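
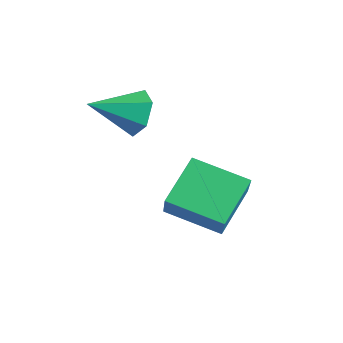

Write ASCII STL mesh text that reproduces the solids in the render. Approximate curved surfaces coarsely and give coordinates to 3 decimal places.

solid 
facet normal -0.628 0.258 -0.734
outer loop
vertex 2.092 1.479 -2.766
vertex 3.315 2.762 -3.362
vertex 2.838 0.275 -3.828
endloop
endfacet
facet normal -0.654 -0.686 0.319
outer loop
vertex 3.805 -0.122 -2.698
vertex 2.092 1.479 -2.766
vertex 2.838 0.275 -3.828
endloop
endfacet
facet normal -0.628 0.258 -0.734
outer loop
vertex 2.838 0.275 -3.828
vertex 3.315 2.762 -3.362
vertex 4.061 1.559 -4.424
endloop
endfacet
facet normal 0.422 -0.680 -0.600
outer loop
vertex 4.061 1.559 -4.424
vertex 3.805 -0.122 -2.698
vertex 2.838 0.275 -3.828
endloop
endfacet
facet normal -0.421 0.680 0.600
outer loop
vertex 2.092 1.479 -2.766
vertex 4.282 2.365 -2.232
vertex 3.315 2.762 -3.362
endloop
endfacet
facet normal -0.654 -0.686 0.318
outer loop
vertex 3.059 1.081 -1.636
vertex 2.092 1.479 -2.766
vertex 3.805 -0.122 -2.698
endloop
endfacet
facet normal -0.421 0.680 0.600
outer loop
vertex 3.059 1.081 -1.636
vertex 4.282 2.365 -2.232
vertex 2.092 1.479 -2.766
endloop
endfacet
facet normal 0.654 0.686 -0.318
outer loop
vertex 3.315 2.762 -3.362
vertex 4.282 2.365 -2.232
vertex 4.061 1.559 -4.424
endloop
endfacet
facet normal 0.421 -0.680 -0.600
outer loop
vertex 5.028 1.161 -3.294
vertex 3.805 -0.122 -2.698
vertex 4.061 1.559 -4.424
endloop
endfacet
facet normal 0.654 0.686 -0.318
outer loop
vertex 4.061 1.559 -4.424
vertex 4.282 2.365 -2.232
vertex 5.028 1.161 -3.294
endloop
endfacet
facet normal 0.628 -0.258 0.734
outer loop
vertex 5.028 1.161 -3.294
vertex 3.059 1.081 -1.636
vertex 3.805 -0.122 -2.698
endloop
endfacet
facet normal 0.628 -0.258 0.734
outer loop
vertex 4.282 2.365 -2.232
vertex 3.059 1.081 -1.636
vertex 5.028 1.161 -3.294
endloop
endfacet
facet normal 0.127 0.915 -0.383
outer loop
vertex 2.082 0.297 0.327
vertex 1.566 0.094 -0.33
vertex 1.236 0.439 0.385
endloop
endfacet
facet normal 0.062 -0.036 0.997
outer loop
vertex 2.082 0.297 0.327
vertex 1.236 0.439 0.385
vertex 1.354 -1.434 0.31
endloop
endfacet
facet normal 0.128 0.915 -0.383
outer loop
vertex 1.236 0.439 0.385
vertex 1.566 0.094 -0.33
vertex 0.72 0.236 -0.273
endloop
endfacet
facet normal -0.774 -0.074 0.629
outer loop
vertex 1.236 0.439 0.385
vertex 0.72 0.236 -0.273
vertex 1.354 -1.434 0.31
endloop
endfacet
facet normal 0.128 0.914 -0.384
outer loop
vertex 0.72 0.236 -0.273
vertex 1.566 0.094 -0.33
vertex 1.051 -0.11 -0.987
endloop
endfacet
facet normal -0.887 -0.411 -0.212
outer loop
vertex 0.72 0.236 -0.273
vertex 1.051 -0.11 -0.987
vertex 1.354 -1.434 0.31
endloop
endfacet
facet normal 0.127 0.915 -0.384
outer loop
vertex 1.051 -0.11 -0.987
vertex 1.566 0.094 -0.33
vertex 1.897 -0.252 -1.045
endloop
endfacet
facet normal -0.166 -0.709 -0.685
outer loop
vertex 1.051 -0.11 -0.987
vertex 1.897 -0.252 -1.045
vertex 1.354 -1.434 0.31
endloop
endfacet
facet normal 0.127 0.915 -0.384
outer loop
vertex 1.897 -0.252 -1.045
vertex 1.566 0.094 -0.33
vertex 2.413 -0.048 -0.388
endloop
endfacet
facet normal 0.670 -0.671 -0.317
outer loop
vertex 1.897 -0.252 -1.045
vertex 2.413 -0.048 -0.388
vertex 1.354 -1.434 0.31
endloop
endfacet
facet normal 0.127 0.915 -0.383
outer loop
vertex 2.413 -0.048 -0.388
vertex 1.566 0.094 -0.33
vertex 2.082 0.297 0.327
endloop
endfacet
facet normal 0.783 -0.335 0.524
outer loop
vertex 2.413 -0.048 -0.388
vertex 2.082 0.297 0.327
vertex 1.354 -1.434 0.31
endloop
endfacet

endsolid


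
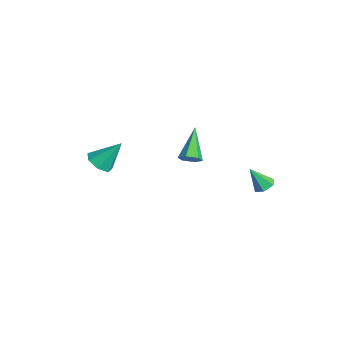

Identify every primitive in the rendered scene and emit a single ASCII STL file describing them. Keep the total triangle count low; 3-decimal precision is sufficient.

solid 
facet normal -0.156 -0.612 -0.775
outer loop
vertex 0.335 -3.822 2.395
vertex -0.373 -4.096 2.754
vertex -0.269 -3.452 2.225
endloop
endfacet
facet normal 0.556 0.795 -0.244
outer loop
vertex 0.335 -3.822 2.395
vertex -0.269 -3.452 2.225
vertex -0.087 -2.984 4.166
endloop
endfacet
facet normal -0.157 -0.612 -0.775
outer loop
vertex -0.269 -3.452 2.225
vertex -0.373 -4.096 2.754
vertex -0.952 -3.567 2.454
endloop
endfacet
facet normal -0.230 0.951 -0.208
outer loop
vertex -0.269 -3.452 2.225
vertex -0.952 -3.567 2.454
vertex -0.087 -2.984 4.166
endloop
endfacet
facet normal -0.157 -0.611 -0.776
outer loop
vertex -0.952 -3.567 2.454
vertex -0.373 -4.096 2.754
vertex -1.198 -4.081 2.909
endloop
endfacet
facet normal -0.797 0.567 0.210
outer loop
vertex -0.952 -3.567 2.454
vertex -1.198 -4.081 2.909
vertex -0.087 -2.984 4.166
endloop
endfacet
facet normal -0.157 -0.611 -0.776
outer loop
vertex -1.198 -4.081 2.909
vertex -0.373 -4.096 2.754
vertex -0.823 -4.606 3.247
endloop
endfacet
facet normal -0.718 -0.067 0.693
outer loop
vertex -1.198 -4.081 2.909
vertex -0.823 -4.606 3.247
vertex -0.087 -2.984 4.166
endloop
endfacet
facet normal -0.157 -0.611 -0.776
outer loop
vertex -0.823 -4.606 3.247
vertex -0.373 -4.096 2.754
vertex -0.108 -4.748 3.214
endloop
endfacet
facet normal -0.054 -0.474 0.879
outer loop
vertex -0.823 -4.606 3.247
vertex -0.108 -4.748 3.214
vertex -0.087 -2.984 4.166
endloop
endfacet
facet normal -0.156 -0.611 -0.776
outer loop
vertex -0.108 -4.748 3.214
vertex -0.373 -4.096 2.754
vertex 0.407 -4.398 2.835
endloop
endfacet
facet normal 0.697 -0.347 0.627
outer loop
vertex -0.108 -4.748 3.214
vertex 0.407 -4.398 2.835
vertex -0.087 -2.984 4.166
endloop
endfacet
facet normal -0.156 -0.612 -0.775
outer loop
vertex 0.407 -4.398 2.835
vertex -0.373 -4.096 2.754
vertex 0.335 -3.822 2.395
endloop
endfacet
facet normal 0.968 0.218 0.127
outer loop
vertex 0.407 -4.398 2.835
vertex 0.335 -3.822 2.395
vertex -0.087 -2.984 4.166
endloop
endfacet
facet normal 0.209 0.495 -0.843
outer loop
vertex 4.575 3.606 2.704
vertex 4.109 3.314 2.417
vertex 4.006 3.852 2.707
endloop
endfacet
facet normal 0.242 0.550 0.799
outer loop
vertex 4.575 3.606 2.704
vertex 4.006 3.852 2.707
vertex 3.811 2.606 3.623
endloop
endfacet
facet normal 0.209 0.495 -0.844
outer loop
vertex 4.006 3.852 2.707
vertex 4.109 3.314 2.417
vertex 3.54 3.559 2.42
endloop
endfacet
facet normal -0.660 0.509 0.552
outer loop
vertex 4.006 3.852 2.707
vertex 3.54 3.559 2.42
vertex 3.811 2.606 3.623
endloop
endfacet
facet normal 0.209 0.495 -0.843
outer loop
vertex 3.54 3.559 2.42
vertex 4.109 3.314 2.417
vertex 3.644 3.021 2.13
endloop
endfacet
facet normal -0.975 -0.215 0.049
outer loop
vertex 3.54 3.559 2.42
vertex 3.644 3.021 2.13
vertex 3.811 2.606 3.623
endloop
endfacet
facet normal 0.209 0.495 -0.843
outer loop
vertex 3.644 3.021 2.13
vertex 4.109 3.314 2.417
vertex 4.213 2.776 2.127
endloop
endfacet
facet normal -0.388 -0.898 -0.206
outer loop
vertex 3.644 3.021 2.13
vertex 4.213 2.776 2.127
vertex 3.811 2.606 3.623
endloop
endfacet
facet normal 0.209 0.495 -0.843
outer loop
vertex 4.213 2.776 2.127
vertex 4.109 3.314 2.417
vertex 4.679 3.068 2.414
endloop
endfacet
facet normal 0.513 -0.858 0.040
outer loop
vertex 4.213 2.776 2.127
vertex 4.679 3.068 2.414
vertex 3.811 2.606 3.623
endloop
endfacet
facet normal 0.209 0.495 -0.843
outer loop
vertex 4.679 3.068 2.414
vertex 4.109 3.314 2.417
vertex 4.575 3.606 2.704
endloop
endfacet
facet normal 0.828 -0.133 0.544
outer loop
vertex 4.679 3.068 2.414
vertex 4.575 3.606 2.704
vertex 3.811 2.606 3.623
endloop
endfacet
facet normal 0.668 -0.332 -0.666
outer loop
vertex -0.602 0.623 2.126
vertex -0.913 0.967 1.643
vertex -0.42 1.254 1.994
endloop
endfacet
facet normal 0.499 0.037 0.866
outer loop
vertex -0.602 0.623 2.126
vertex -0.42 1.254 1.994
vertex -2.367 1.693 3.097
endloop
endfacet
facet normal 0.668 -0.332 -0.666
outer loop
vertex -0.42 1.254 1.994
vertex -0.913 0.967 1.643
vertex -0.731 1.598 1.511
endloop
endfacet
facet normal 0.392 0.850 0.353
outer loop
vertex -0.42 1.254 1.994
vertex -0.731 1.598 1.511
vertex -2.367 1.693 3.097
endloop
endfacet
facet normal 0.666 -0.332 -0.668
outer loop
vertex -0.731 1.598 1.511
vertex -0.913 0.967 1.643
vertex -1.225 1.312 1.16
endloop
endfacet
facet normal -0.278 0.898 -0.341
outer loop
vertex -0.731 1.598 1.511
vertex -1.225 1.312 1.16
vertex -2.367 1.693 3.097
endloop
endfacet
facet normal 0.666 -0.332 -0.668
outer loop
vertex -1.225 1.312 1.16
vertex -0.913 0.967 1.643
vertex -1.407 0.681 1.292
endloop
endfacet
facet normal -0.842 0.134 -0.523
outer loop
vertex -1.225 1.312 1.16
vertex -1.407 0.681 1.292
vertex -2.367 1.693 3.097
endloop
endfacet
facet normal 0.667 -0.333 -0.667
outer loop
vertex -1.407 0.681 1.292
vertex -0.913 0.967 1.643
vertex -1.096 0.336 1.775
endloop
endfacet
facet normal -0.735 -0.678 -0.011
outer loop
vertex -1.407 0.681 1.292
vertex -1.096 0.336 1.775
vertex -2.367 1.693 3.097
endloop
endfacet
facet normal 0.667 -0.333 -0.667
outer loop
vertex -1.096 0.336 1.775
vertex -0.913 0.967 1.643
vertex -0.602 0.623 2.126
endloop
endfacet
facet normal -0.064 -0.727 0.684
outer loop
vertex -1.096 0.336 1.775
vertex -0.602 0.623 2.126
vertex -2.367 1.693 3.097
endloop
endfacet

endsolid


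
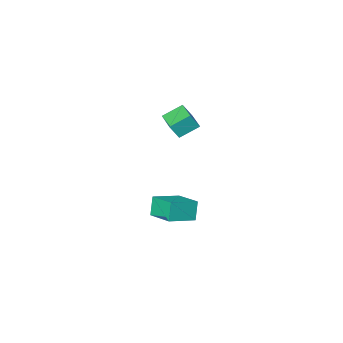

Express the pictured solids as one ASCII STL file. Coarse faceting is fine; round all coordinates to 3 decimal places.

solid 
facet normal -0.958 -0.008 -0.287
outer loop
vertex 2.341 -1.153 -2.952
vertex 2.188 0.496 -2.489
vertex 2.672 -0.81 -4.065
endloop
endfacet
facet normal 0.089 -0.959 -0.269
outer loop
vertex 4.252 -0.796 -3.591
vertex 2.341 -1.153 -2.952
vertex 2.672 -0.81 -4.065
endloop
endfacet
facet normal -0.958 -0.009 -0.287
outer loop
vertex 2.672 -0.81 -4.065
vertex 2.188 0.496 -2.489
vertex 2.518 0.839 -3.601
endloop
endfacet
facet normal 0.273 0.284 -0.919
outer loop
vertex 2.518 0.839 -3.601
vertex 4.252 -0.796 -3.591
vertex 2.672 -0.81 -4.065
endloop
endfacet
facet normal -0.273 -0.283 0.919
outer loop
vertex 2.341 -1.153 -2.952
vertex 3.768 0.51 -2.015
vertex 2.188 0.496 -2.489
endloop
endfacet
facet normal 0.089 -0.959 -0.269
outer loop
vertex 3.922 -1.139 -2.479
vertex 2.341 -1.153 -2.952
vertex 4.252 -0.796 -3.591
endloop
endfacet
facet normal -0.273 -0.284 0.919
outer loop
vertex 3.922 -1.139 -2.479
vertex 3.768 0.51 -2.015
vertex 2.341 -1.153 -2.952
endloop
endfacet
facet normal -0.089 0.959 0.269
outer loop
vertex 2.188 0.496 -2.489
vertex 3.768 0.51 -2.015
vertex 2.518 0.839 -3.601
endloop
endfacet
facet normal 0.273 0.283 -0.919
outer loop
vertex 4.099 0.853 -3.128
vertex 4.252 -0.796 -3.591
vertex 2.518 0.839 -3.601
endloop
endfacet
facet normal -0.089 0.959 0.269
outer loop
vertex 2.518 0.839 -3.601
vertex 3.768 0.51 -2.015
vertex 4.099 0.853 -3.128
endloop
endfacet
facet normal 0.958 0.008 0.287
outer loop
vertex 4.099 0.853 -3.128
vertex 3.922 -1.139 -2.479
vertex 4.252 -0.796 -3.591
endloop
endfacet
facet normal 0.958 0.009 0.287
outer loop
vertex 3.768 0.51 -2.015
vertex 3.922 -1.139 -2.479
vertex 4.099 0.853 -3.128
endloop
endfacet
facet normal -0.837 0.207 0.506
outer loop
vertex 2.599 -0.359 4.429
vertex 2.955 1.015 4.457
vertex 2.118 -0.217 3.576
endloop
endfacet
facet normal -0.251 -0.968 -0.020
outer loop
vertex 3.165 -0.475 2.943
vertex 2.599 -0.359 4.429
vertex 2.118 -0.217 3.576
endloop
endfacet
facet normal -0.837 0.207 0.506
outer loop
vertex 2.118 -0.217 3.576
vertex 2.955 1.015 4.457
vertex 2.474 1.157 3.604
endloop
endfacet
facet normal -0.486 0.143 -0.862
outer loop
vertex 2.474 1.157 3.604
vertex 3.165 -0.475 2.943
vertex 2.118 -0.217 3.576
endloop
endfacet
facet normal 0.486 -0.143 0.862
outer loop
vertex 2.599 -0.359 4.429
vertex 4.002 0.757 3.824
vertex 2.955 1.015 4.457
endloop
endfacet
facet normal -0.251 -0.968 -0.020
outer loop
vertex 3.646 -0.617 3.796
vertex 2.599 -0.359 4.429
vertex 3.165 -0.475 2.943
endloop
endfacet
facet normal 0.486 -0.143 0.862
outer loop
vertex 3.646 -0.617 3.796
vertex 4.002 0.757 3.824
vertex 2.599 -0.359 4.429
endloop
endfacet
facet normal 0.251 0.968 0.020
outer loop
vertex 2.955 1.015 4.457
vertex 4.002 0.757 3.824
vertex 2.474 1.157 3.604
endloop
endfacet
facet normal -0.486 0.143 -0.862
outer loop
vertex 3.521 0.899 2.971
vertex 3.165 -0.475 2.943
vertex 2.474 1.157 3.604
endloop
endfacet
facet normal 0.251 0.968 0.020
outer loop
vertex 2.474 1.157 3.604
vertex 4.002 0.757 3.824
vertex 3.521 0.899 2.971
endloop
endfacet
facet normal 0.837 -0.207 -0.506
outer loop
vertex 3.521 0.899 2.971
vertex 3.646 -0.617 3.796
vertex 3.165 -0.475 2.943
endloop
endfacet
facet normal 0.837 -0.207 -0.506
outer loop
vertex 4.002 0.757 3.824
vertex 3.646 -0.617 3.796
vertex 3.521 0.899 2.971
endloop
endfacet

endsolid


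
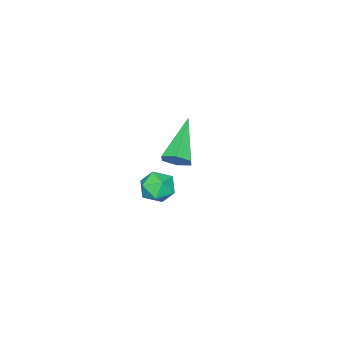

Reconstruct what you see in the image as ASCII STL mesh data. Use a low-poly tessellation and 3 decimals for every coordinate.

solid 
facet normal 0.750 0.319 -0.579
outer loop
vertex -0.871 -1.278 -1.774
vertex -1.145 -1.471 -2.235
vertex -1.232 -0.937 -2.054
endloop
endfacet
facet normal -0.006 0.631 0.776
outer loop
vertex -0.871 -1.278 -1.774
vertex -1.232 -0.937 -2.054
vertex -2.555 -2.069 -1.145
endloop
endfacet
facet normal 0.750 0.319 -0.579
outer loop
vertex -1.232 -0.937 -2.054
vertex -1.145 -1.471 -2.235
vertex -1.506 -1.13 -2.515
endloop
endfacet
facet normal -0.629 0.775 0.049
outer loop
vertex -1.232 -0.937 -2.054
vertex -1.506 -1.13 -2.515
vertex -2.555 -2.069 -1.145
endloop
endfacet
facet normal 0.750 0.319 -0.579
outer loop
vertex -1.506 -1.13 -2.515
vertex -1.145 -1.471 -2.235
vertex -1.419 -1.664 -2.696
endloop
endfacet
facet normal -0.813 0.064 -0.579
outer loop
vertex -1.506 -1.13 -2.515
vertex -1.419 -1.664 -2.696
vertex -2.555 -2.069 -1.145
endloop
endfacet
facet normal 0.750 0.319 -0.579
outer loop
vertex -1.419 -1.664 -2.696
vertex -1.145 -1.471 -2.235
vertex -1.058 -2.004 -2.416
endloop
endfacet
facet normal -0.374 -0.793 -0.481
outer loop
vertex -1.419 -1.664 -2.696
vertex -1.058 -2.004 -2.416
vertex -2.555 -2.069 -1.145
endloop
endfacet
facet normal 0.750 0.319 -0.579
outer loop
vertex -1.058 -2.004 -2.416
vertex -1.145 -1.471 -2.235
vertex -0.784 -1.811 -1.955
endloop
endfacet
facet normal 0.248 -0.937 0.245
outer loop
vertex -1.058 -2.004 -2.416
vertex -0.784 -1.811 -1.955
vertex -2.555 -2.069 -1.145
endloop
endfacet
facet normal 0.750 0.319 -0.579
outer loop
vertex -0.784 -1.811 -1.955
vertex -1.145 -1.471 -2.235
vertex -0.871 -1.278 -1.774
endloop
endfacet
facet normal 0.432 -0.226 0.873
outer loop
vertex -0.784 -1.811 -1.955
vertex -0.871 -1.278 -1.774
vertex -2.555 -2.069 -1.145
endloop
endfacet
facet normal -0.220 0.822 0.525
outer loop
vertex 2.208 1.082 -0.633
vertex 1.859 0.729 -0.227
vertex 2.483 0.824 -0.114
endloop
endfacet
facet normal 0.420 0.882 0.216
outer loop
vertex 2.208 1.082 -0.633
vertex 2.483 0.824 -0.114
vertex 2.79 0.816 -0.678
endloop
endfacet
facet normal 0.331 0.808 -0.488
outer loop
vertex 2.208 1.082 -0.633
vertex 2.79 0.816 -0.678
vertex 2.355 0.716 -1.139
endloop
endfacet
facet normal -0.363 0.702 -0.613
outer loop
vertex 2.208 1.082 -0.633
vertex 2.355 0.716 -1.139
vertex 1.78 0.662 -0.86
endloop
endfacet
facet normal -0.704 0.710 0.013
outer loop
vertex 2.208 1.082 -0.633
vertex 1.78 0.662 -0.86
vertex 1.859 0.729 -0.227
endloop
endfacet
facet normal 0.828 0.341 0.446
outer loop
vertex 2.79 0.816 -0.678
vertex 2.483 0.824 -0.114
vertex 2.8 0.298 -0.3
endloop
endfacet
facet normal -0.209 0.245 0.947
outer loop
vertex 2.483 0.824 -0.114
vertex 1.859 0.729 -0.227
vertex 2.225 0.244 -0.021
endloop
endfacet
facet normal -0.991 0.066 0.117
outer loop
vertex 1.859 0.729 -0.227
vertex 1.78 0.662 -0.86
vertex 1.79 0.144 -0.482
endloop
endfacet
facet normal -0.440 0.052 -0.897
outer loop
vertex 1.78 0.662 -0.86
vertex 2.355 0.716 -1.139
vertex 2.097 0.136 -1.046
endloop
endfacet
facet normal 0.685 0.222 -0.694
outer loop
vertex 2.355 0.716 -1.139
vertex 2.79 0.816 -0.678
vertex 2.721 0.231 -0.933
endloop
endfacet
facet normal 0.363 -0.702 0.613
outer loop
vertex 2.372 -0.122 -0.527
vertex 2.8 0.298 -0.3
vertex 2.225 0.244 -0.021
endloop
endfacet
facet normal -0.331 -0.808 0.488
outer loop
vertex 2.372 -0.122 -0.527
vertex 2.225 0.244 -0.021
vertex 1.79 0.144 -0.482
endloop
endfacet
facet normal -0.420 -0.882 -0.216
outer loop
vertex 2.372 -0.122 -0.527
vertex 1.79 0.144 -0.482
vertex 2.097 0.136 -1.046
endloop
endfacet
facet normal 0.220 -0.822 -0.525
outer loop
vertex 2.372 -0.122 -0.527
vertex 2.097 0.136 -1.046
vertex 2.721 0.231 -0.933
endloop
endfacet
facet normal 0.704 -0.710 -0.013
outer loop
vertex 2.372 -0.122 -0.527
vertex 2.721 0.231 -0.933
vertex 2.8 0.298 -0.3
endloop
endfacet
facet normal 0.440 -0.052 0.897
outer loop
vertex 2.225 0.244 -0.021
vertex 2.8 0.298 -0.3
vertex 2.483 0.824 -0.114
endloop
endfacet
facet normal -0.685 -0.222 0.694
outer loop
vertex 1.79 0.144 -0.482
vertex 2.225 0.244 -0.021
vertex 1.859 0.729 -0.227
endloop
endfacet
facet normal -0.828 -0.341 -0.446
outer loop
vertex 2.097 0.136 -1.046
vertex 1.79 0.144 -0.482
vertex 1.78 0.662 -0.86
endloop
endfacet
facet normal 0.209 -0.245 -0.947
outer loop
vertex 2.721 0.231 -0.933
vertex 2.097 0.136 -1.046
vertex 2.355 0.716 -1.139
endloop
endfacet
facet normal 0.991 -0.066 -0.117
outer loop
vertex 2.8 0.298 -0.3
vertex 2.721 0.231 -0.933
vertex 2.79 0.816 -0.678
endloop
endfacet

endsolid


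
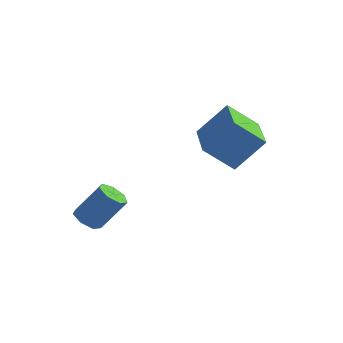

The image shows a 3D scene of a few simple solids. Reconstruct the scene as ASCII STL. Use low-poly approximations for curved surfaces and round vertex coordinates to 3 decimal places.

solid 
facet normal -0.563 -0.355 -0.747
outer loop
vertex 1.271 0.239 1.968
vertex 0.32 2.157 1.774
vertex 2.416 0.697 0.887
endloop
endfacet
facet normal 0.442 -0.892 0.091
outer loop
vertex 3.44 1.343 2.246
vertex 1.271 0.239 1.968
vertex 2.416 0.697 0.887
endloop
endfacet
facet normal -0.563 -0.354 -0.747
outer loop
vertex 2.416 0.697 0.887
vertex 0.32 2.157 1.774
vertex 1.465 2.616 0.693
endloop
endfacet
facet normal 0.698 0.279 -0.659
outer loop
vertex 1.465 2.616 0.693
vertex 3.44 1.343 2.246
vertex 2.416 0.697 0.887
endloop
endfacet
facet normal -0.698 -0.280 0.659
outer loop
vertex 1.271 0.239 1.968
vertex 1.344 2.803 3.133
vertex 0.32 2.157 1.774
endloop
endfacet
facet normal 0.443 -0.892 0.090
outer loop
vertex 2.295 0.884 3.327
vertex 1.271 0.239 1.968
vertex 3.44 1.343 2.246
endloop
endfacet
facet normal -0.698 -0.279 0.659
outer loop
vertex 2.295 0.884 3.327
vertex 1.344 2.803 3.133
vertex 1.271 0.239 1.968
endloop
endfacet
facet normal -0.443 0.892 -0.090
outer loop
vertex 0.32 2.157 1.774
vertex 1.344 2.803 3.133
vertex 1.465 2.616 0.693
endloop
endfacet
facet normal 0.698 0.280 -0.659
outer loop
vertex 2.489 3.261 2.052
vertex 3.44 1.343 2.246
vertex 1.465 2.616 0.693
endloop
endfacet
facet normal -0.442 0.892 -0.090
outer loop
vertex 1.465 2.616 0.693
vertex 1.344 2.803 3.133
vertex 2.489 3.261 2.052
endloop
endfacet
facet normal 0.563 0.355 0.747
outer loop
vertex 2.489 3.261 2.052
vertex 2.295 0.884 3.327
vertex 3.44 1.343 2.246
endloop
endfacet
facet normal 0.563 0.354 0.747
outer loop
vertex 1.344 2.803 3.133
vertex 2.295 0.884 3.327
vertex 2.489 3.261 2.052
endloop
endfacet
facet normal -0.535 -0.285 -0.795
outer loop
vertex -1.802 -2.456 -1.482
vertex -2.349 -2.5 -1.098
vertex -2.121 -1.971 -1.441
endloop
endfacet
facet normal 0.643 0.474 -0.602
outer loop
vertex -1.802 -2.456 -1.482
vertex -2.121 -1.971 -1.441
vertex -0.903 -1.977 -0.146
endloop
endfacet
facet normal 0.643 0.474 -0.602
outer loop
vertex -0.903 -1.977 -0.146
vertex -2.121 -1.971 -1.441
vertex -1.222 -1.492 -0.105
endloop
endfacet
facet normal 0.535 0.285 0.795
outer loop
vertex -0.903 -1.977 -0.146
vertex -1.222 -1.492 -0.105
vertex -1.451 -2.02 0.238
endloop
endfacet
facet normal -0.534 -0.285 -0.796
outer loop
vertex -2.121 -1.971 -1.441
vertex -2.349 -2.5 -1.098
vertex -2.612 -1.885 -1.142
endloop
endfacet
facet normal -0.029 0.947 -0.320
outer loop
vertex -2.121 -1.971 -1.441
vertex -2.612 -1.885 -1.142
vertex -1.222 -1.492 -0.105
endloop
endfacet
facet normal -0.029 0.947 -0.320
outer loop
vertex -1.222 -1.492 -0.105
vertex -2.612 -1.885 -1.142
vertex -1.713 -1.406 0.194
endloop
endfacet
facet normal 0.534 0.285 0.796
outer loop
vertex -1.222 -1.492 -0.105
vertex -1.713 -1.406 0.194
vertex -1.451 -2.02 0.238
endloop
endfacet
facet normal -0.535 -0.286 -0.795
outer loop
vertex -2.612 -1.885 -1.142
vertex -2.349 -2.5 -1.098
vertex -2.905 -2.261 -0.81
endloop
endfacet
facet normal -0.678 0.707 0.203
outer loop
vertex -2.612 -1.885 -1.142
vertex -2.905 -2.261 -0.81
vertex -1.713 -1.406 0.194
endloop
endfacet
facet normal -0.677 0.708 0.202
outer loop
vertex -1.713 -1.406 0.194
vertex -2.905 -2.261 -0.81
vertex -2.007 -1.782 0.526
endloop
endfacet
facet normal 0.534 0.285 0.796
outer loop
vertex -1.713 -1.406 0.194
vertex -2.007 -1.782 0.526
vertex -1.451 -2.02 0.238
endloop
endfacet
facet normal -0.535 -0.285 -0.796
outer loop
vertex -2.905 -2.261 -0.81
vertex -2.349 -2.5 -1.098
vertex -2.78 -2.817 -0.695
endloop
endfacet
facet normal -0.817 -0.065 0.573
outer loop
vertex -2.905 -2.261 -0.81
vertex -2.78 -2.817 -0.695
vertex -2.007 -1.782 0.526
endloop
endfacet
facet normal -0.817 -0.066 0.573
outer loop
vertex -2.007 -1.782 0.526
vertex -2.78 -2.817 -0.695
vertex -1.881 -2.338 0.641
endloop
endfacet
facet normal 0.534 0.286 0.796
outer loop
vertex -2.007 -1.782 0.526
vertex -1.881 -2.338 0.641
vertex -1.451 -2.02 0.238
endloop
endfacet
facet normal -0.534 -0.286 -0.796
outer loop
vertex -2.78 -2.817 -0.695
vertex -2.349 -2.5 -1.098
vertex -2.33 -3.134 -0.883
endloop
endfacet
facet normal -0.341 -0.788 0.512
outer loop
vertex -2.78 -2.817 -0.695
vertex -2.33 -3.134 -0.883
vertex -1.881 -2.338 0.641
endloop
endfacet
facet normal -0.342 -0.788 0.512
outer loop
vertex -1.881 -2.338 0.641
vertex -2.33 -3.134 -0.883
vertex -1.432 -2.655 0.453
endloop
endfacet
facet normal 0.535 0.285 0.796
outer loop
vertex -1.881 -2.338 0.641
vertex -1.432 -2.655 0.453
vertex -1.451 -2.02 0.238
endloop
endfacet
facet normal -0.536 -0.286 -0.795
outer loop
vertex -2.33 -3.134 -0.883
vertex -2.349 -2.5 -1.098
vertex -1.895 -2.973 -1.234
endloop
endfacet
facet normal 0.392 -0.918 0.065
outer loop
vertex -2.33 -3.134 -0.883
vertex -1.895 -2.973 -1.234
vertex -1.432 -2.655 0.453
endloop
endfacet
facet normal 0.392 -0.918 0.065
outer loop
vertex -1.432 -2.655 0.453
vertex -1.895 -2.973 -1.234
vertex -0.997 -2.494 0.103
endloop
endfacet
facet normal 0.534 0.285 0.796
outer loop
vertex -1.432 -2.655 0.453
vertex -0.997 -2.494 0.103
vertex -1.451 -2.02 0.238
endloop
endfacet
facet normal -0.535 -0.285 -0.795
outer loop
vertex -1.895 -2.973 -1.234
vertex -2.349 -2.5 -1.098
vertex -1.802 -2.456 -1.482
endloop
endfacet
facet normal 0.830 -0.356 -0.430
outer loop
vertex -1.895 -2.973 -1.234
vertex -1.802 -2.456 -1.482
vertex -0.997 -2.494 0.103
endloop
endfacet
facet normal 0.829 -0.358 -0.430
outer loop
vertex -0.997 -2.494 0.103
vertex -1.802 -2.456 -1.482
vertex -0.903 -1.977 -0.146
endloop
endfacet
facet normal 0.535 0.286 0.795
outer loop
vertex -0.997 -2.494 0.103
vertex -0.903 -1.977 -0.146
vertex -1.451 -2.02 0.238
endloop
endfacet

endsolid


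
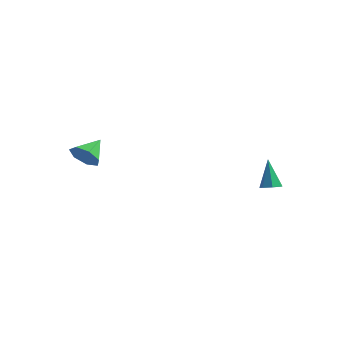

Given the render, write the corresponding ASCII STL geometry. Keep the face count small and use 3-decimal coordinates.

solid 
facet normal 0.295 -0.196 -0.935
outer loop
vertex 3.065 1.939 0.576
vertex 2.552 1.85 0.433
vertex 2.828 2.313 0.423
endloop
endfacet
facet normal 0.693 0.602 0.397
outer loop
vertex 3.065 1.939 0.576
vertex 2.828 2.313 0.423
vertex 2.068 2.17 1.967
endloop
endfacet
facet normal 0.294 -0.195 -0.936
outer loop
vertex 2.828 2.313 0.423
vertex 2.552 1.85 0.433
vertex 2.383 2.338 0.278
endloop
endfacet
facet normal 0.022 0.994 0.103
outer loop
vertex 2.828 2.313 0.423
vertex 2.383 2.338 0.278
vertex 2.068 2.17 1.967
endloop
endfacet
facet normal 0.295 -0.195 -0.935
outer loop
vertex 2.383 2.338 0.278
vertex 2.552 1.85 0.433
vertex 2.065 1.995 0.249
endloop
endfacet
facet normal -0.729 0.681 -0.068
outer loop
vertex 2.383 2.338 0.278
vertex 2.065 1.995 0.249
vertex 2.068 2.17 1.967
endloop
endfacet
facet normal 0.295 -0.195 -0.935
outer loop
vertex 2.065 1.995 0.249
vertex 2.552 1.85 0.433
vertex 2.114 1.542 0.359
endloop
endfacet
facet normal -0.994 -0.105 0.012
outer loop
vertex 2.065 1.995 0.249
vertex 2.114 1.542 0.359
vertex 2.068 2.17 1.967
endloop
endfacet
facet normal 0.296 -0.196 -0.935
outer loop
vertex 2.114 1.542 0.359
vertex 2.552 1.85 0.433
vertex 2.492 1.321 0.525
endloop
endfacet
facet normal -0.574 -0.768 0.284
outer loop
vertex 2.114 1.542 0.359
vertex 2.492 1.321 0.525
vertex 2.068 2.17 1.967
endloop
endfacet
facet normal 0.294 -0.196 -0.936
outer loop
vertex 2.492 1.321 0.525
vertex 2.552 1.85 0.433
vertex 2.915 1.497 0.621
endloop
endfacet
facet normal 0.215 -0.813 0.542
outer loop
vertex 2.492 1.321 0.525
vertex 2.915 1.497 0.621
vertex 2.068 2.17 1.967
endloop
endfacet
facet normal 0.295 -0.195 -0.935
outer loop
vertex 2.915 1.497 0.621
vertex 2.552 1.85 0.433
vertex 3.065 1.939 0.576
endloop
endfacet
facet normal 0.779 -0.204 0.592
outer loop
vertex 2.915 1.497 0.621
vertex 3.065 1.939 0.576
vertex 2.068 2.17 1.967
endloop
endfacet
facet normal 0.084 -0.841 -0.534
outer loop
vertex -3.357 -3.398 1.714
vertex -3.794 -3.807 2.289
vertex -4.07 -3.407 1.616
endloop
endfacet
facet normal 0.053 0.881 -0.470
outer loop
vertex -3.357 -3.398 1.714
vertex -4.07 -3.407 1.616
vertex -3.906 -2.673 3.011
endloop
endfacet
facet normal 0.084 -0.841 -0.534
outer loop
vertex -4.07 -3.407 1.616
vertex -3.794 -3.807 2.289
vertex -4.576 -3.717 2.025
endloop
endfacet
facet normal -0.659 0.695 -0.288
outer loop
vertex -4.07 -3.407 1.616
vertex -4.576 -3.717 2.025
vertex -3.906 -2.673 3.011
endloop
endfacet
facet normal 0.084 -0.841 -0.535
outer loop
vertex -4.576 -3.717 2.025
vertex -3.794 -3.807 2.289
vertex -4.493 -4.095 2.632
endloop
endfacet
facet normal -0.906 0.292 0.306
outer loop
vertex -4.576 -3.717 2.025
vertex -4.493 -4.095 2.632
vertex -3.906 -2.673 3.011
endloop
endfacet
facet normal 0.083 -0.840 -0.536
outer loop
vertex -4.493 -4.095 2.632
vertex -3.794 -3.807 2.289
vertex -3.883 -4.257 2.981
endloop
endfacet
facet normal -0.501 -0.024 0.865
outer loop
vertex -4.493 -4.095 2.632
vertex -3.883 -4.257 2.981
vertex -3.906 -2.673 3.011
endloop
endfacet
facet normal 0.083 -0.840 -0.536
outer loop
vertex -3.883 -4.257 2.981
vertex -3.794 -3.807 2.289
vertex -3.207 -4.08 2.808
endloop
endfacet
facet normal 0.252 -0.015 0.968
outer loop
vertex -3.883 -4.257 2.981
vertex -3.207 -4.08 2.808
vertex -3.906 -2.673 3.011
endloop
endfacet
facet normal 0.082 -0.841 -0.535
outer loop
vertex -3.207 -4.08 2.808
vertex -3.794 -3.807 2.289
vertex -2.972 -3.698 2.244
endloop
endfacet
facet normal 0.784 0.312 0.538
outer loop
vertex -3.207 -4.08 2.808
vertex -2.972 -3.698 2.244
vertex -3.906 -2.673 3.011
endloop
endfacet
facet normal 0.082 -0.841 -0.535
outer loop
vertex -2.972 -3.698 2.244
vertex -3.794 -3.807 2.289
vertex -3.357 -3.398 1.714
endloop
endfacet
facet normal 0.696 0.711 -0.103
outer loop
vertex -2.972 -3.698 2.244
vertex -3.357 -3.398 1.714
vertex -3.906 -2.673 3.011
endloop
endfacet

endsolid


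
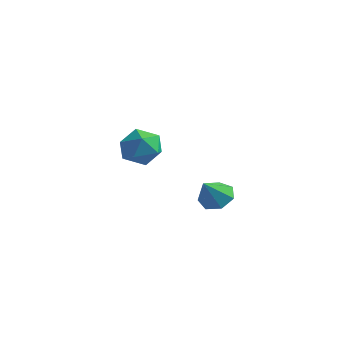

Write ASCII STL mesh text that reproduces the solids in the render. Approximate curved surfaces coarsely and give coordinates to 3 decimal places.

solid 
facet normal -0.008 0.647 -0.763
outer loop
vertex 4.076 1.402 -2.043
vertex 3.255 1.306 -2.116
vertex 3.673 1.855 -1.655
endloop
endfacet
facet normal 0.732 0.071 0.678
outer loop
vertex 4.076 1.402 -2.043
vertex 3.673 1.855 -1.655
vertex 3.265 0.414 -1.064
endloop
endfacet
facet normal -0.008 0.646 -0.763
outer loop
vertex 3.673 1.855 -1.655
vertex 3.255 1.306 -2.116
vertex 2.955 1.895 -1.614
endloop
endfacet
facet normal 0.073 0.361 0.930
outer loop
vertex 3.673 1.855 -1.655
vertex 2.955 1.895 -1.614
vertex 3.265 0.414 -1.064
endloop
endfacet
facet normal -0.007 0.647 -0.763
outer loop
vertex 2.955 1.895 -1.614
vertex 3.255 1.306 -2.116
vertex 2.463 1.492 -1.951
endloop
endfacet
facet normal -0.638 0.147 0.756
outer loop
vertex 2.955 1.895 -1.614
vertex 2.463 1.492 -1.951
vertex 3.265 0.414 -1.064
endloop
endfacet
facet normal -0.007 0.647 -0.762
outer loop
vertex 2.463 1.492 -1.951
vertex 3.255 1.306 -2.116
vertex 2.567 0.949 -2.413
endloop
endfacet
facet normal -0.866 -0.409 0.286
outer loop
vertex 2.463 1.492 -1.951
vertex 2.567 0.949 -2.413
vertex 3.265 0.414 -1.064
endloop
endfacet
facet normal -0.007 0.647 -0.762
outer loop
vertex 2.567 0.949 -2.413
vertex 3.255 1.306 -2.116
vertex 3.189 0.675 -2.651
endloop
endfacet
facet normal -0.440 -0.889 -0.125
outer loop
vertex 2.567 0.949 -2.413
vertex 3.189 0.675 -2.651
vertex 3.265 0.414 -1.064
endloop
endfacet
facet normal -0.009 0.647 -0.762
outer loop
vertex 3.189 0.675 -2.651
vertex 3.255 1.306 -2.116
vertex 3.861 0.877 -2.487
endloop
endfacet
facet normal 0.321 -0.932 -0.169
outer loop
vertex 3.189 0.675 -2.651
vertex 3.861 0.877 -2.487
vertex 3.265 0.414 -1.064
endloop
endfacet
facet normal -0.008 0.648 -0.762
outer loop
vertex 3.861 0.877 -2.487
vertex 3.255 1.306 -2.116
vertex 4.076 1.402 -2.043
endloop
endfacet
facet normal 0.842 -0.505 0.189
outer loop
vertex 3.861 0.877 -2.487
vertex 4.076 1.402 -2.043
vertex 3.265 0.414 -1.064
endloop
endfacet
facet normal -0.732 0.471 0.492
outer loop
vertex -2.985 2.788 -1.057
vertex -2.354 2.852 -0.179
vertex -2.339 3.646 -0.916
endloop
endfacet
facet normal -0.765 0.610 -0.207
outer loop
vertex -2.985 2.788 -1.057
vertex -2.339 3.646 -0.916
vertex -2.434 3.194 -1.896
endloop
endfacet
facet normal -0.833 -0.011 -0.553
outer loop
vertex -2.985 2.788 -1.057
vertex -2.434 3.194 -1.896
vertex -2.507 2.122 -1.765
endloop
endfacet
facet normal -0.843 -0.533 -0.068
outer loop
vertex -2.985 2.788 -1.057
vertex -2.507 2.122 -1.765
vertex -2.458 1.91 -0.704
endloop
endfacet
facet normal -0.781 -0.236 0.578
outer loop
vertex -2.985 2.788 -1.057
vertex -2.458 1.91 -0.704
vertex -2.354 2.852 -0.179
endloop
endfacet
facet normal -0.145 0.904 -0.403
outer loop
vertex -2.434 3.194 -1.896
vertex -2.339 3.646 -0.916
vertex -1.462 3.51 -1.536
endloop
endfacet
facet normal -0.092 0.678 0.729
outer loop
vertex -2.339 3.646 -0.916
vertex -2.354 2.852 -0.179
vertex -1.413 3.298 -0.475
endloop
endfacet
facet normal -0.170 -0.465 0.869
outer loop
vertex -2.354 2.852 -0.179
vertex -2.458 1.91 -0.704
vertex -1.486 2.226 -0.344
endloop
endfacet
facet normal -0.271 -0.946 -0.177
outer loop
vertex -2.458 1.91 -0.704
vertex -2.507 2.122 -1.765
vertex -1.581 1.774 -1.324
endloop
endfacet
facet normal -0.255 -0.100 -0.962
outer loop
vertex -2.507 2.122 -1.765
vertex -2.434 3.194 -1.896
vertex -1.566 2.568 -2.061
endloop
endfacet
facet normal 0.843 0.533 0.068
outer loop
vertex -0.935 2.632 -1.183
vertex -1.462 3.51 -1.536
vertex -1.413 3.298 -0.475
endloop
endfacet
facet normal 0.833 0.011 0.553
outer loop
vertex -0.935 2.632 -1.183
vertex -1.413 3.298 -0.475
vertex -1.486 2.226 -0.344
endloop
endfacet
facet normal 0.765 -0.610 0.207
outer loop
vertex -0.935 2.632 -1.183
vertex -1.486 2.226 -0.344
vertex -1.581 1.774 -1.324
endloop
endfacet
facet normal 0.732 -0.471 -0.492
outer loop
vertex -0.935 2.632 -1.183
vertex -1.581 1.774 -1.324
vertex -1.566 2.568 -2.061
endloop
endfacet
facet normal 0.781 0.236 -0.578
outer loop
vertex -0.935 2.632 -1.183
vertex -1.566 2.568 -2.061
vertex -1.462 3.51 -1.536
endloop
endfacet
facet normal 0.271 0.946 0.177
outer loop
vertex -1.413 3.298 -0.475
vertex -1.462 3.51 -1.536
vertex -2.339 3.646 -0.916
endloop
endfacet
facet normal 0.255 0.100 0.962
outer loop
vertex -1.486 2.226 -0.344
vertex -1.413 3.298 -0.475
vertex -2.354 2.852 -0.179
endloop
endfacet
facet normal 0.145 -0.904 0.403
outer loop
vertex -1.581 1.774 -1.324
vertex -1.486 2.226 -0.344
vertex -2.458 1.91 -0.704
endloop
endfacet
facet normal 0.092 -0.678 -0.729
outer loop
vertex -1.566 2.568 -2.061
vertex -1.581 1.774 -1.324
vertex -2.507 2.122 -1.765
endloop
endfacet
facet normal 0.170 0.465 -0.869
outer loop
vertex -1.462 3.51 -1.536
vertex -1.566 2.568 -2.061
vertex -2.434 3.194 -1.896
endloop
endfacet

endsolid


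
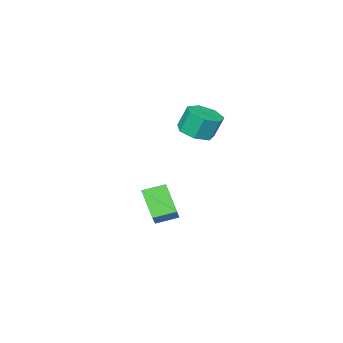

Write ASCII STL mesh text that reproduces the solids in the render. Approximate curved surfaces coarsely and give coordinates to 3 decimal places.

solid 
facet normal -0.550 -0.580 -0.600
outer loop
vertex 1.678 -2.412 -2.571
vertex 0.807 -1.881 -2.286
vertex 1.899 -1.43 -3.723
endloop
endfacet
facet normal 0.823 -0.501 -0.269
outer loop
vertex 2.933 -0.339 -2.594
vertex 1.678 -2.412 -2.571
vertex 1.899 -1.43 -3.723
endloop
endfacet
facet normal -0.550 -0.580 -0.600
outer loop
vertex 1.899 -1.43 -3.723
vertex 0.807 -1.881 -2.286
vertex 1.027 -0.899 -3.437
endloop
endfacet
facet normal 0.144 0.642 -0.753
outer loop
vertex 1.027 -0.899 -3.437
vertex 2.933 -0.339 -2.594
vertex 1.899 -1.43 -3.723
endloop
endfacet
facet normal -0.145 -0.642 0.753
outer loop
vertex 1.678 -2.412 -2.571
vertex 1.841 -0.79 -1.157
vertex 0.807 -1.881 -2.286
endloop
endfacet
facet normal 0.822 -0.501 -0.270
outer loop
vertex 2.713 -1.321 -1.443
vertex 1.678 -2.412 -2.571
vertex 2.933 -0.339 -2.594
endloop
endfacet
facet normal -0.144 -0.642 0.753
outer loop
vertex 2.713 -1.321 -1.443
vertex 1.841 -0.79 -1.157
vertex 1.678 -2.412 -2.571
endloop
endfacet
facet normal -0.823 0.500 0.270
outer loop
vertex 0.807 -1.881 -2.286
vertex 1.841 -0.79 -1.157
vertex 1.027 -0.899 -3.437
endloop
endfacet
facet normal 0.145 0.642 -0.753
outer loop
vertex 2.062 0.192 -2.309
vertex 2.933 -0.339 -2.594
vertex 1.027 -0.899 -3.437
endloop
endfacet
facet normal -0.822 0.501 0.270
outer loop
vertex 1.027 -0.899 -3.437
vertex 1.841 -0.79 -1.157
vertex 2.062 0.192 -2.309
endloop
endfacet
facet normal 0.550 0.580 0.600
outer loop
vertex 2.062 0.192 -2.309
vertex 2.713 -1.321 -1.443
vertex 2.933 -0.339 -2.594
endloop
endfacet
facet normal 0.550 0.580 0.600
outer loop
vertex 1.841 -0.79 -1.157
vertex 2.713 -1.321 -1.443
vertex 2.062 0.192 -2.309
endloop
endfacet
facet normal 0.263 -0.247 -0.933
outer loop
vertex 1.254 -0.746 2.149
vertex 0.85 -0.082 1.859
vertex 1.642 -0.141 2.098
endloop
endfacet
facet normal 0.800 -0.483 0.354
outer loop
vertex 1.254 -0.746 2.149
vertex 1.642 -0.141 2.098
vertex 0.955 -0.462 3.212
endloop
endfacet
facet normal 0.800 -0.484 0.354
outer loop
vertex 0.955 -0.462 3.212
vertex 1.642 -0.141 2.098
vertex 1.343 0.142 3.16
endloop
endfacet
facet normal -0.262 0.249 0.932
outer loop
vertex 0.955 -0.462 3.212
vertex 1.343 0.142 3.16
vertex 0.55 0.202 2.921
endloop
endfacet
facet normal 0.263 -0.249 -0.932
outer loop
vertex 1.642 -0.141 2.098
vertex 0.85 -0.082 1.859
vertex 1.434 0.508 1.866
endloop
endfacet
facet normal 0.921 0.354 0.165
outer loop
vertex 1.642 -0.141 2.098
vertex 1.434 0.508 1.866
vertex 1.343 0.142 3.16
endloop
endfacet
facet normal 0.921 0.354 0.165
outer loop
vertex 1.343 0.142 3.16
vertex 1.434 0.508 1.866
vertex 1.135 0.791 2.929
endloop
endfacet
facet normal -0.262 0.248 0.933
outer loop
vertex 1.343 0.142 3.16
vertex 1.135 0.791 2.929
vertex 0.55 0.202 2.921
endloop
endfacet
facet normal 0.262 -0.248 -0.933
outer loop
vertex 1.434 0.508 1.866
vertex 0.85 -0.082 1.859
vertex 0.785 0.713 1.629
endloop
endfacet
facet normal 0.347 0.926 -0.149
outer loop
vertex 1.434 0.508 1.866
vertex 0.785 0.713 1.629
vertex 1.135 0.791 2.929
endloop
endfacet
facet normal 0.348 0.925 -0.149
outer loop
vertex 1.135 0.791 2.929
vertex 0.785 0.713 1.629
vertex 0.486 0.997 2.691
endloop
endfacet
facet normal -0.263 0.249 0.932
outer loop
vertex 1.135 0.791 2.929
vertex 0.486 0.997 2.691
vertex 0.55 0.202 2.921
endloop
endfacet
facet normal 0.262 -0.248 -0.933
outer loop
vertex 0.785 0.713 1.629
vertex 0.85 -0.082 1.859
vertex 0.185 0.32 1.565
endloop
endfacet
facet normal -0.487 0.800 -0.351
outer loop
vertex 0.785 0.713 1.629
vertex 0.185 0.32 1.565
vertex 0.486 0.997 2.691
endloop
endfacet
facet normal -0.488 0.800 -0.350
outer loop
vertex 0.486 0.997 2.691
vertex 0.185 0.32 1.565
vertex -0.114 0.603 2.627
endloop
endfacet
facet normal -0.263 0.249 0.932
outer loop
vertex 0.486 0.997 2.691
vertex -0.114 0.603 2.627
vertex 0.55 0.202 2.921
endloop
endfacet
facet normal 0.263 -0.248 -0.933
outer loop
vertex 0.185 0.32 1.565
vertex 0.85 -0.082 1.859
vertex 0.086 -0.376 1.722
endloop
endfacet
facet normal -0.955 0.071 -0.288
outer loop
vertex 0.185 0.32 1.565
vertex 0.086 -0.376 1.722
vertex -0.114 0.603 2.627
endloop
endfacet
facet normal -0.955 0.072 -0.289
outer loop
vertex -0.114 0.603 2.627
vertex 0.086 -0.376 1.722
vertex -0.214 -0.092 2.785
endloop
endfacet
facet normal -0.262 0.250 0.932
outer loop
vertex -0.114 0.603 2.627
vertex -0.214 -0.092 2.785
vertex 0.55 0.202 2.921
endloop
endfacet
facet normal 0.263 -0.248 -0.932
outer loop
vertex 0.086 -0.376 1.722
vertex 0.85 -0.082 1.859
vertex 0.561 -0.85 1.982
endloop
endfacet
facet normal -0.704 -0.710 -0.009
outer loop
vertex 0.086 -0.376 1.722
vertex 0.561 -0.85 1.982
vertex -0.214 -0.092 2.785
endloop
endfacet
facet normal -0.704 -0.710 -0.009
outer loop
vertex -0.214 -0.092 2.785
vertex 0.561 -0.85 1.982
vertex 0.262 -0.567 3.045
endloop
endfacet
facet normal -0.262 0.248 0.933
outer loop
vertex -0.214 -0.092 2.785
vertex 0.262 -0.567 3.045
vertex 0.55 0.202 2.921
endloop
endfacet
facet normal 0.262 -0.248 -0.933
outer loop
vertex 0.561 -0.85 1.982
vertex 0.85 -0.082 1.859
vertex 1.254 -0.746 2.149
endloop
endfacet
facet normal 0.077 -0.958 0.277
outer loop
vertex 0.561 -0.85 1.982
vertex 1.254 -0.746 2.149
vertex 0.262 -0.567 3.045
endloop
endfacet
facet normal 0.078 -0.957 0.278
outer loop
vertex 0.262 -0.567 3.045
vertex 1.254 -0.746 2.149
vertex 0.955 -0.462 3.212
endloop
endfacet
facet normal -0.262 0.249 0.932
outer loop
vertex 0.262 -0.567 3.045
vertex 0.955 -0.462 3.212
vertex 0.55 0.202 2.921
endloop
endfacet

endsolid


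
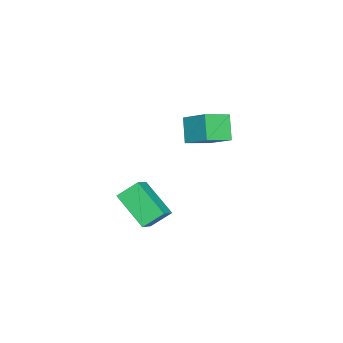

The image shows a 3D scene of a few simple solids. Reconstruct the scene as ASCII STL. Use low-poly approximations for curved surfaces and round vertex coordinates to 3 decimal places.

solid 
facet normal -0.855 -0.044 -0.517
outer loop
vertex 2.745 -2.246 -0.953
vertex 3.392 -0.603 -2.162
vertex 3.284 -3.064 -1.776
endloop
endfacet
facet normal -0.302 -0.768 0.565
outer loop
vertex 4.208 -3.017 -1.218
vertex 2.745 -2.246 -0.953
vertex 3.284 -3.064 -1.776
endloop
endfacet
facet normal -0.855 -0.044 -0.517
outer loop
vertex 3.284 -3.064 -1.776
vertex 3.392 -0.603 -2.162
vertex 3.931 -1.422 -2.985
endloop
endfacet
facet normal 0.421 -0.640 -0.643
outer loop
vertex 3.931 -1.422 -2.985
vertex 4.208 -3.017 -1.218
vertex 3.284 -3.064 -1.776
endloop
endfacet
facet normal -0.421 0.639 0.643
outer loop
vertex 2.745 -2.246 -0.953
vertex 4.316 -0.556 -1.604
vertex 3.392 -0.603 -2.162
endloop
endfacet
facet normal -0.302 -0.767 0.566
outer loop
vertex 3.669 -2.198 -0.395
vertex 2.745 -2.246 -0.953
vertex 4.208 -3.017 -1.218
endloop
endfacet
facet normal -0.421 0.639 0.643
outer loop
vertex 3.669 -2.198 -0.395
vertex 4.316 -0.556 -1.604
vertex 2.745 -2.246 -0.953
endloop
endfacet
facet normal 0.302 0.767 -0.565
outer loop
vertex 3.392 -0.603 -2.162
vertex 4.316 -0.556 -1.604
vertex 3.931 -1.422 -2.985
endloop
endfacet
facet normal 0.422 -0.639 -0.643
outer loop
vertex 4.855 -1.374 -2.427
vertex 4.208 -3.017 -1.218
vertex 3.931 -1.422 -2.985
endloop
endfacet
facet normal 0.302 0.768 -0.565
outer loop
vertex 3.931 -1.422 -2.985
vertex 4.316 -0.556 -1.604
vertex 4.855 -1.374 -2.427
endloop
endfacet
facet normal 0.855 0.044 0.517
outer loop
vertex 4.855 -1.374 -2.427
vertex 3.669 -2.198 -0.395
vertex 4.208 -3.017 -1.218
endloop
endfacet
facet normal 0.855 0.044 0.517
outer loop
vertex 4.316 -0.556 -1.604
vertex 3.669 -2.198 -0.395
vertex 4.855 -1.374 -2.427
endloop
endfacet
facet normal -0.784 0.542 -0.304
outer loop
vertex 1.888 1.518 4.166
vertex 2.633 1.967 3.044
vertex 1.317 0.179 3.25
endloop
endfacet
facet normal -0.525 -0.317 0.790
outer loop
vertex 2.367 -0.547 3.656
vertex 1.888 1.518 4.166
vertex 1.317 0.179 3.25
endloop
endfacet
facet normal -0.784 0.542 -0.303
outer loop
vertex 1.317 0.179 3.25
vertex 2.633 1.967 3.044
vertex 2.061 0.628 2.128
endloop
endfacet
facet normal -0.333 -0.779 -0.532
outer loop
vertex 2.061 0.628 2.128
vertex 2.367 -0.547 3.656
vertex 1.317 0.179 3.25
endloop
endfacet
facet normal 0.332 0.779 0.532
outer loop
vertex 1.888 1.518 4.166
vertex 3.683 1.241 3.45
vertex 2.633 1.967 3.044
endloop
endfacet
facet normal -0.524 -0.317 0.790
outer loop
vertex 2.939 0.792 4.572
vertex 1.888 1.518 4.166
vertex 2.367 -0.547 3.656
endloop
endfacet
facet normal 0.332 0.779 0.532
outer loop
vertex 2.939 0.792 4.572
vertex 3.683 1.241 3.45
vertex 1.888 1.518 4.166
endloop
endfacet
facet normal 0.525 0.317 -0.790
outer loop
vertex 2.633 1.967 3.044
vertex 3.683 1.241 3.45
vertex 2.061 0.628 2.128
endloop
endfacet
facet normal -0.332 -0.779 -0.532
outer loop
vertex 3.112 -0.098 2.534
vertex 2.367 -0.547 3.656
vertex 2.061 0.628 2.128
endloop
endfacet
facet normal 0.524 0.317 -0.790
outer loop
vertex 2.061 0.628 2.128
vertex 3.683 1.241 3.45
vertex 3.112 -0.098 2.534
endloop
endfacet
facet normal 0.784 -0.542 0.303
outer loop
vertex 3.112 -0.098 2.534
vertex 2.939 0.792 4.572
vertex 2.367 -0.547 3.656
endloop
endfacet
facet normal 0.784 -0.542 0.303
outer loop
vertex 3.683 1.241 3.45
vertex 2.939 0.792 4.572
vertex 3.112 -0.098 2.534
endloop
endfacet

endsolid


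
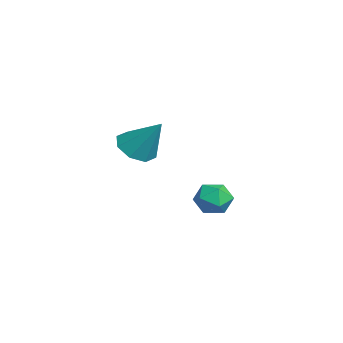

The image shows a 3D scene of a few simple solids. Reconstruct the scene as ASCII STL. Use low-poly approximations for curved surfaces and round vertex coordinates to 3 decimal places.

solid 
facet normal -0.435 -0.452 -0.778
outer loop
vertex 0.856 -3.328 3.07
vertex 0.201 -3.011 3.252
vertex 0.78 -2.818 2.816
endloop
endfacet
facet normal 0.991 0.107 -0.081
outer loop
vertex 0.856 -3.328 3.07
vertex 0.78 -2.818 2.816
vertex 0.859 -2.329 4.428
endloop
endfacet
facet normal -0.435 -0.452 -0.778
outer loop
vertex 0.78 -2.818 2.816
vertex 0.201 -3.011 3.252
vertex 0.365 -2.422 2.818
endloop
endfacet
facet normal 0.669 0.702 -0.246
outer loop
vertex 0.78 -2.818 2.816
vertex 0.365 -2.422 2.818
vertex 0.859 -2.329 4.428
endloop
endfacet
facet normal -0.437 -0.451 -0.778
outer loop
vertex 0.365 -2.422 2.818
vertex 0.201 -3.011 3.252
vertex -0.146 -2.37 3.075
endloop
endfacet
facet normal 0.063 0.995 -0.077
outer loop
vertex 0.365 -2.422 2.818
vertex -0.146 -2.37 3.075
vertex 0.859 -2.329 4.428
endloop
endfacet
facet normal -0.436 -0.451 -0.779
outer loop
vertex -0.146 -2.37 3.075
vertex 0.201 -3.011 3.252
vertex -0.454 -2.694 3.435
endloop
endfacet
facet normal -0.475 0.816 0.328
outer loop
vertex -0.146 -2.37 3.075
vertex -0.454 -2.694 3.435
vertex 0.859 -2.329 4.428
endloop
endfacet
facet normal -0.436 -0.452 -0.778
outer loop
vertex -0.454 -2.694 3.435
vertex 0.201 -3.011 3.252
vertex -0.378 -3.203 3.688
endloop
endfacet
facet normal -0.627 0.269 0.731
outer loop
vertex -0.454 -2.694 3.435
vertex -0.378 -3.203 3.688
vertex 0.859 -2.329 4.428
endloop
endfacet
facet normal -0.436 -0.452 -0.778
outer loop
vertex -0.378 -3.203 3.688
vertex 0.201 -3.011 3.252
vertex 0.037 -3.6 3.686
endloop
endfacet
facet normal -0.306 -0.325 0.895
outer loop
vertex -0.378 -3.203 3.688
vertex 0.037 -3.6 3.686
vertex 0.859 -2.329 4.428
endloop
endfacet
facet normal -0.436 -0.452 -0.778
outer loop
vertex 0.037 -3.6 3.686
vertex 0.201 -3.011 3.252
vertex 0.548 -3.652 3.43
endloop
endfacet
facet normal 0.301 -0.618 0.726
outer loop
vertex 0.037 -3.6 3.686
vertex 0.548 -3.652 3.43
vertex 0.859 -2.329 4.428
endloop
endfacet
facet normal -0.435 -0.452 -0.779
outer loop
vertex 0.548 -3.652 3.43
vertex 0.201 -3.011 3.252
vertex 0.856 -3.328 3.07
endloop
endfacet
facet normal 0.839 -0.440 0.322
outer loop
vertex 0.548 -3.652 3.43
vertex 0.856 -3.328 3.07
vertex 0.859 -2.329 4.428
endloop
endfacet
facet normal 0.072 0.903 -0.424
outer loop
vertex -2.163 0.269 -0.901
vertex -2.784 0.477 -0.564
vertex -2.134 0.58 -0.234
endloop
endfacet
facet normal 0.717 0.619 -0.320
outer loop
vertex -2.163 0.269 -0.901
vertex -2.134 0.58 -0.234
vertex -1.705 0.003 -0.39
endloop
endfacet
facet normal 0.744 -0.004 -0.669
outer loop
vertex -2.163 0.269 -0.901
vertex -1.705 0.003 -0.39
vertex -2.09 -0.458 -0.815
endloop
endfacet
facet normal 0.114 -0.105 -0.988
outer loop
vertex -2.163 0.269 -0.901
vertex -2.09 -0.458 -0.815
vertex -2.757 -0.165 -0.923
endloop
endfacet
facet normal -0.302 0.456 -0.837
outer loop
vertex -2.163 0.269 -0.901
vertex -2.757 -0.165 -0.923
vertex -2.784 0.477 -0.564
endloop
endfacet
facet normal 0.789 0.485 0.377
outer loop
vertex -1.705 0.003 -0.39
vertex -2.134 0.58 -0.234
vertex -2.043 0.045 0.263
endloop
endfacet
facet normal -0.256 0.944 0.209
outer loop
vertex -2.134 0.58 -0.234
vertex -2.784 0.477 -0.564
vertex -2.71 0.338 0.155
endloop
endfacet
facet normal -0.860 0.221 -0.460
outer loop
vertex -2.784 0.477 -0.564
vertex -2.757 -0.165 -0.923
vertex -3.095 -0.123 -0.27
endloop
endfacet
facet normal -0.187 -0.685 -0.704
outer loop
vertex -2.757 -0.165 -0.923
vertex -2.09 -0.458 -0.815
vertex -2.666 -0.7 -0.426
endloop
endfacet
facet normal 0.832 -0.523 -0.187
outer loop
vertex -2.09 -0.458 -0.815
vertex -1.705 0.003 -0.39
vertex -2.016 -0.597 -0.096
endloop
endfacet
facet normal -0.114 0.105 0.988
outer loop
vertex -2.637 -0.389 0.241
vertex -2.043 0.045 0.263
vertex -2.71 0.338 0.155
endloop
endfacet
facet normal -0.744 0.004 0.669
outer loop
vertex -2.637 -0.389 0.241
vertex -2.71 0.338 0.155
vertex -3.095 -0.123 -0.27
endloop
endfacet
facet normal -0.717 -0.619 0.320
outer loop
vertex -2.637 -0.389 0.241
vertex -3.095 -0.123 -0.27
vertex -2.666 -0.7 -0.426
endloop
endfacet
facet normal -0.072 -0.903 0.424
outer loop
vertex -2.637 -0.389 0.241
vertex -2.666 -0.7 -0.426
vertex -2.016 -0.597 -0.096
endloop
endfacet
facet normal 0.302 -0.456 0.837
outer loop
vertex -2.637 -0.389 0.241
vertex -2.016 -0.597 -0.096
vertex -2.043 0.045 0.263
endloop
endfacet
facet normal 0.187 0.685 0.704
outer loop
vertex -2.71 0.338 0.155
vertex -2.043 0.045 0.263
vertex -2.134 0.58 -0.234
endloop
endfacet
facet normal -0.832 0.523 0.187
outer loop
vertex -3.095 -0.123 -0.27
vertex -2.71 0.338 0.155
vertex -2.784 0.477 -0.564
endloop
endfacet
facet normal -0.789 -0.485 -0.377
outer loop
vertex -2.666 -0.7 -0.426
vertex -3.095 -0.123 -0.27
vertex -2.757 -0.165 -0.923
endloop
endfacet
facet normal 0.256 -0.944 -0.209
outer loop
vertex -2.016 -0.597 -0.096
vertex -2.666 -0.7 -0.426
vertex -2.09 -0.458 -0.815
endloop
endfacet
facet normal 0.860 -0.221 0.460
outer loop
vertex -2.043 0.045 0.263
vertex -2.016 -0.597 -0.096
vertex -1.705 0.003 -0.39
endloop
endfacet

endsolid


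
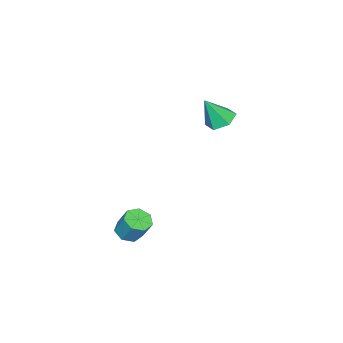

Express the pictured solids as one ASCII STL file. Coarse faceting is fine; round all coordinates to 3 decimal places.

solid 
facet normal -0.373 0.325 -0.869
outer loop
vertex -3.372 -0.091 0.793
vertex -4.244 -0.2 1.126
vertex -3.796 0.619 1.24
endloop
endfacet
facet normal 0.892 0.390 0.227
outer loop
vertex -3.372 -0.091 0.793
vertex -3.796 0.619 1.24
vertex -3.556 -0.8 2.734
endloop
endfacet
facet normal -0.371 0.324 -0.870
outer loop
vertex -3.796 0.619 1.24
vertex -4.244 -0.2 1.126
vertex -4.669 0.51 1.572
endloop
endfacet
facet normal 0.162 0.728 0.666
outer loop
vertex -3.796 0.619 1.24
vertex -4.669 0.51 1.572
vertex -3.556 -0.8 2.734
endloop
endfacet
facet normal -0.372 0.324 -0.870
outer loop
vertex -4.669 0.51 1.572
vertex -4.244 -0.2 1.126
vertex -5.117 -0.308 1.459
endloop
endfacet
facet normal -0.579 0.208 0.789
outer loop
vertex -4.669 0.51 1.572
vertex -5.117 -0.308 1.459
vertex -3.556 -0.8 2.734
endloop
endfacet
facet normal -0.372 0.325 -0.870
outer loop
vertex -5.117 -0.308 1.459
vertex -4.244 -0.2 1.126
vertex -4.692 -1.018 1.012
endloop
endfacet
facet normal -0.592 -0.652 0.473
outer loop
vertex -5.117 -0.308 1.459
vertex -4.692 -1.018 1.012
vertex -3.556 -0.8 2.734
endloop
endfacet
facet normal -0.372 0.325 -0.869
outer loop
vertex -4.692 -1.018 1.012
vertex -4.244 -0.2 1.126
vertex -3.82 -0.91 0.679
endloop
endfacet
facet normal 0.136 -0.990 0.036
outer loop
vertex -4.692 -1.018 1.012
vertex -3.82 -0.91 0.679
vertex -3.556 -0.8 2.734
endloop
endfacet
facet normal -0.373 0.325 -0.869
outer loop
vertex -3.82 -0.91 0.679
vertex -4.244 -0.2 1.126
vertex -3.372 -0.091 0.793
endloop
endfacet
facet normal 0.879 -0.469 -0.088
outer loop
vertex -3.82 -0.91 0.679
vertex -3.372 -0.091 0.793
vertex -3.556 -0.8 2.734
endloop
endfacet
facet normal -0.108 -0.500 -0.859
outer loop
vertex 2.999 -0.731 -4.474
vertex 2.649 -1.332 -4.08
vertex 2.309 -0.688 -4.412
endloop
endfacet
facet normal 0.009 0.864 -0.504
outer loop
vertex 2.999 -0.731 -4.474
vertex 2.309 -0.688 -4.412
vertex 3.162 0.014 -3.194
endloop
endfacet
facet normal 0.007 0.864 -0.503
outer loop
vertex 3.162 0.014 -3.194
vertex 2.309 -0.688 -4.412
vertex 2.472 0.056 -3.131
endloop
endfacet
facet normal 0.109 0.499 0.860
outer loop
vertex 3.162 0.014 -3.194
vertex 2.472 0.056 -3.131
vertex 2.811 -0.588 -2.8
endloop
endfacet
facet normal -0.110 -0.501 -0.859
outer loop
vertex 2.309 -0.688 -4.412
vertex 2.649 -1.332 -4.08
vertex 1.875 -1.13 -4.099
endloop
endfacet
facet normal -0.773 0.587 -0.243
outer loop
vertex 2.309 -0.688 -4.412
vertex 1.875 -1.13 -4.099
vertex 2.472 0.056 -3.131
endloop
endfacet
facet normal -0.772 0.587 -0.244
outer loop
vertex 2.472 0.056 -3.131
vertex 1.875 -1.13 -4.099
vertex 2.037 -0.386 -2.819
endloop
endfacet
facet normal 0.109 0.499 0.860
outer loop
vertex 2.472 0.056 -3.131
vertex 2.037 -0.386 -2.819
vertex 2.811 -0.588 -2.8
endloop
endfacet
facet normal -0.109 -0.498 -0.860
outer loop
vertex 1.875 -1.13 -4.099
vertex 2.649 -1.332 -4.08
vertex 2.023 -1.725 -3.773
endloop
endfacet
facet normal -0.971 -0.132 0.200
outer loop
vertex 1.875 -1.13 -4.099
vertex 2.023 -1.725 -3.773
vertex 2.037 -0.386 -2.819
endloop
endfacet
facet normal -0.971 -0.133 0.201
outer loop
vertex 2.037 -0.386 -2.819
vertex 2.023 -1.725 -3.773
vertex 2.186 -0.98 -2.492
endloop
endfacet
facet normal 0.109 0.500 0.859
outer loop
vertex 2.037 -0.386 -2.819
vertex 2.186 -0.98 -2.492
vertex 2.811 -0.588 -2.8
endloop
endfacet
facet normal -0.108 -0.499 -0.860
outer loop
vertex 2.023 -1.725 -3.773
vertex 2.649 -1.332 -4.08
vertex 2.643 -2.023 -3.678
endloop
endfacet
facet normal -0.437 -0.752 0.493
outer loop
vertex 2.023 -1.725 -3.773
vertex 2.643 -2.023 -3.678
vertex 2.186 -0.98 -2.492
endloop
endfacet
facet normal -0.439 -0.752 0.492
outer loop
vertex 2.186 -0.98 -2.492
vertex 2.643 -2.023 -3.678
vertex 2.805 -1.279 -2.397
endloop
endfacet
facet normal 0.110 0.500 0.859
outer loop
vertex 2.186 -0.98 -2.492
vertex 2.805 -1.279 -2.397
vertex 2.811 -0.588 -2.8
endloop
endfacet
facet normal -0.110 -0.499 -0.860
outer loop
vertex 2.643 -2.023 -3.678
vertex 2.649 -1.332 -4.08
vertex 3.267 -1.802 -3.886
endloop
endfacet
facet normal 0.423 -0.806 0.414
outer loop
vertex 2.643 -2.023 -3.678
vertex 3.267 -1.802 -3.886
vertex 2.805 -1.279 -2.397
endloop
endfacet
facet normal 0.425 -0.805 0.414
outer loop
vertex 2.805 -1.279 -2.397
vertex 3.267 -1.802 -3.886
vertex 3.429 -1.057 -2.605
endloop
endfacet
facet normal 0.108 0.500 0.859
outer loop
vertex 2.805 -1.279 -2.397
vertex 3.429 -1.057 -2.605
vertex 2.811 -0.588 -2.8
endloop
endfacet
facet normal -0.109 -0.499 -0.860
outer loop
vertex 3.267 -1.802 -3.886
vertex 2.649 -1.332 -4.08
vertex 3.425 -1.226 -4.24
endloop
endfacet
facet normal 0.968 -0.251 0.024
outer loop
vertex 3.267 -1.802 -3.886
vertex 3.425 -1.226 -4.24
vertex 3.429 -1.057 -2.605
endloop
endfacet
facet normal 0.967 -0.253 0.024
outer loop
vertex 3.429 -1.057 -2.605
vertex 3.425 -1.226 -4.24
vertex 3.588 -0.482 -2.96
endloop
endfacet
facet normal 0.109 0.500 0.859
outer loop
vertex 3.429 -1.057 -2.605
vertex 3.588 -0.482 -2.96
vertex 2.811 -0.588 -2.8
endloop
endfacet
facet normal -0.109 -0.500 -0.859
outer loop
vertex 3.425 -1.226 -4.24
vertex 2.649 -1.332 -4.08
vertex 2.999 -0.731 -4.474
endloop
endfacet
facet normal 0.782 0.491 -0.385
outer loop
vertex 3.425 -1.226 -4.24
vertex 2.999 -0.731 -4.474
vertex 3.588 -0.482 -2.96
endloop
endfacet
facet normal 0.782 0.490 -0.385
outer loop
vertex 3.588 -0.482 -2.96
vertex 2.999 -0.731 -4.474
vertex 3.162 0.014 -3.194
endloop
endfacet
facet normal 0.109 0.499 0.860
outer loop
vertex 3.588 -0.482 -2.96
vertex 3.162 0.014 -3.194
vertex 2.811 -0.588 -2.8
endloop
endfacet

endsolid


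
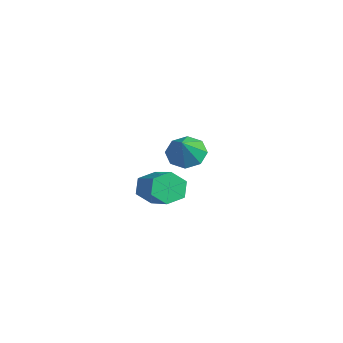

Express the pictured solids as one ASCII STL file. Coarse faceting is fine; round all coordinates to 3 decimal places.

solid 
facet normal -0.541 0.387 -0.747
outer loop
vertex -0.765 0.972 -4.914
vertex -1.273 1.246 -4.404
vertex -0.63 1.516 -4.73
endloop
endfacet
facet normal 0.970 -0.191 -0.147
outer loop
vertex -0.765 0.972 -4.914
vertex -0.63 1.516 -4.73
vertex -0.587 0.754 -3.456
endloop
endfacet
facet normal -0.541 0.387 -0.747
outer loop
vertex -0.63 1.516 -4.73
vertex -1.273 1.246 -4.404
vertex -0.872 1.901 -4.355
endloop
endfacet
facet normal 0.905 0.378 0.196
outer loop
vertex -0.63 1.516 -4.73
vertex -0.872 1.901 -4.355
vertex -0.587 0.754 -3.456
endloop
endfacet
facet normal -0.540 0.387 -0.748
outer loop
vertex -0.872 1.901 -4.355
vertex -1.273 1.246 -4.404
vertex -1.349 1.902 -4.01
endloop
endfacet
facet normal 0.463 0.615 0.638
outer loop
vertex -0.872 1.901 -4.355
vertex -1.349 1.902 -4.01
vertex -0.587 0.754 -3.456
endloop
endfacet
facet normal -0.540 0.386 -0.748
outer loop
vertex -1.349 1.902 -4.01
vertex -1.273 1.246 -4.404
vertex -1.782 1.519 -3.895
endloop
endfacet
facet normal -0.093 0.382 0.920
outer loop
vertex -1.349 1.902 -4.01
vertex -1.782 1.519 -3.895
vertex -0.587 0.754 -3.456
endloop
endfacet
facet normal -0.540 0.387 -0.747
outer loop
vertex -1.782 1.519 -3.895
vertex -1.273 1.246 -4.404
vertex -1.917 0.975 -4.079
endloop
endfacet
facet normal -0.442 -0.187 0.877
outer loop
vertex -1.782 1.519 -3.895
vertex -1.917 0.975 -4.079
vertex -0.587 0.754 -3.456
endloop
endfacet
facet normal -0.540 0.386 -0.748
outer loop
vertex -1.917 0.975 -4.079
vertex -1.273 1.246 -4.404
vertex -1.674 0.59 -4.453
endloop
endfacet
facet normal -0.376 -0.757 0.535
outer loop
vertex -1.917 0.975 -4.079
vertex -1.674 0.59 -4.453
vertex -0.587 0.754 -3.456
endloop
endfacet
facet normal -0.541 0.386 -0.747
outer loop
vertex -1.674 0.59 -4.453
vertex -1.273 1.246 -4.404
vertex -1.197 0.589 -4.799
endloop
endfacet
facet normal 0.065 -0.994 0.093
outer loop
vertex -1.674 0.59 -4.453
vertex -1.197 0.589 -4.799
vertex -0.587 0.754 -3.456
endloop
endfacet
facet normal -0.541 0.386 -0.747
outer loop
vertex -1.197 0.589 -4.799
vertex -1.273 1.246 -4.404
vertex -0.765 0.972 -4.914
endloop
endfacet
facet normal 0.623 -0.759 -0.190
outer loop
vertex -1.197 0.589 -4.799
vertex -0.765 0.972 -4.914
vertex -0.587 0.754 -3.456
endloop
endfacet
facet normal -0.877 0.077 -0.475
outer loop
vertex 2.153 -0.955 -4.327
vertex 1.89 -1.397 -3.913
vertex 1.867 -0.754 -3.766
endloop
endfacet
facet normal 0.210 0.949 -0.233
outer loop
vertex 2.153 -0.955 -4.327
vertex 1.867 -0.754 -3.766
vertex 3.793 -1.1 -3.44
endloop
endfacet
facet normal 0.210 0.950 -0.232
outer loop
vertex 3.793 -1.1 -3.44
vertex 1.867 -0.754 -3.766
vertex 3.508 -0.9 -2.88
endloop
endfacet
facet normal 0.877 -0.078 0.474
outer loop
vertex 3.793 -1.1 -3.44
vertex 3.508 -0.9 -2.88
vertex 3.53 -1.543 -3.027
endloop
endfacet
facet normal -0.877 0.077 -0.474
outer loop
vertex 1.867 -0.754 -3.766
vertex 1.89 -1.397 -3.913
vertex 1.605 -1.197 -3.353
endloop
endfacet
facet normal -0.269 0.737 0.620
outer loop
vertex 1.867 -0.754 -3.766
vertex 1.605 -1.197 -3.353
vertex 3.508 -0.9 -2.88
endloop
endfacet
facet normal -0.269 0.739 0.618
outer loop
vertex 3.508 -0.9 -2.88
vertex 1.605 -1.197 -3.353
vertex 3.245 -1.342 -2.466
endloop
endfacet
facet normal 0.877 -0.078 0.474
outer loop
vertex 3.508 -0.9 -2.88
vertex 3.245 -1.342 -2.466
vertex 3.53 -1.543 -3.027
endloop
endfacet
facet normal -0.877 0.078 -0.474
outer loop
vertex 1.605 -1.197 -3.353
vertex 1.89 -1.397 -3.913
vertex 1.627 -1.84 -3.5
endloop
endfacet
facet normal -0.479 -0.211 0.852
outer loop
vertex 1.605 -1.197 -3.353
vertex 1.627 -1.84 -3.5
vertex 3.245 -1.342 -2.466
endloop
endfacet
facet normal -0.479 -0.211 0.852
outer loop
vertex 3.245 -1.342 -2.466
vertex 1.627 -1.84 -3.5
vertex 3.267 -1.985 -2.613
endloop
endfacet
facet normal 0.877 -0.078 0.474
outer loop
vertex 3.245 -1.342 -2.466
vertex 3.267 -1.985 -2.613
vertex 3.53 -1.543 -3.027
endloop
endfacet
facet normal -0.877 0.078 -0.474
outer loop
vertex 1.627 -1.84 -3.5
vertex 1.89 -1.397 -3.913
vertex 1.912 -2.04 -4.06
endloop
endfacet
facet normal -0.210 -0.950 0.232
outer loop
vertex 1.627 -1.84 -3.5
vertex 1.912 -2.04 -4.06
vertex 3.267 -1.985 -2.613
endloop
endfacet
facet normal -0.210 -0.949 0.233
outer loop
vertex 3.267 -1.985 -2.613
vertex 1.912 -2.04 -4.06
vertex 3.553 -2.186 -3.174
endloop
endfacet
facet normal 0.877 -0.077 0.475
outer loop
vertex 3.267 -1.985 -2.613
vertex 3.553 -2.186 -3.174
vertex 3.53 -1.543 -3.027
endloop
endfacet
facet normal -0.877 0.078 -0.474
outer loop
vertex 1.912 -2.04 -4.06
vertex 1.89 -1.397 -3.913
vertex 2.175 -1.598 -4.474
endloop
endfacet
facet normal 0.268 -0.739 -0.618
outer loop
vertex 1.912 -2.04 -4.06
vertex 2.175 -1.598 -4.474
vertex 3.553 -2.186 -3.174
endloop
endfacet
facet normal 0.270 -0.737 -0.619
outer loop
vertex 3.553 -2.186 -3.174
vertex 2.175 -1.598 -4.474
vertex 3.815 -1.743 -3.587
endloop
endfacet
facet normal 0.877 -0.077 0.474
outer loop
vertex 3.553 -2.186 -3.174
vertex 3.815 -1.743 -3.587
vertex 3.53 -1.543 -3.027
endloop
endfacet
facet normal -0.877 0.078 -0.474
outer loop
vertex 2.175 -1.598 -4.474
vertex 1.89 -1.397 -3.913
vertex 2.153 -0.955 -4.327
endloop
endfacet
facet normal 0.479 0.211 -0.852
outer loop
vertex 2.175 -1.598 -4.474
vertex 2.153 -0.955 -4.327
vertex 3.815 -1.743 -3.587
endloop
endfacet
facet normal 0.479 0.211 -0.852
outer loop
vertex 3.815 -1.743 -3.587
vertex 2.153 -0.955 -4.327
vertex 3.793 -1.1 -3.44
endloop
endfacet
facet normal 0.877 -0.078 0.474
outer loop
vertex 3.815 -1.743 -3.587
vertex 3.793 -1.1 -3.44
vertex 3.53 -1.543 -3.027
endloop
endfacet

endsolid


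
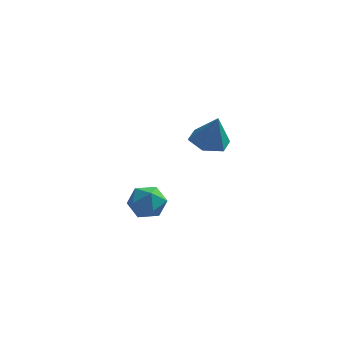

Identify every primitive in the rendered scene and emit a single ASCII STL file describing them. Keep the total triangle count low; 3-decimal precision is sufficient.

solid 
facet normal -0.878 0.407 0.251
outer loop
vertex -0.842 1.512 -3.459
vertex -1.272 0.705 -3.655
vertex -0.95 0.866 -2.791
endloop
endfacet
facet normal -0.345 0.702 0.623
outer loop
vertex -0.842 1.512 -3.459
vertex -0.95 0.866 -2.791
vertex -0.141 1.33 -2.866
endloop
endfacet
facet normal 0.120 0.980 0.159
outer loop
vertex -0.842 1.512 -3.459
vertex -0.141 1.33 -2.866
vertex 0.037 1.456 -3.777
endloop
endfacet
facet normal -0.126 0.857 -0.499
outer loop
vertex -0.842 1.512 -3.459
vertex 0.037 1.456 -3.777
vertex -0.662 1.07 -4.264
endloop
endfacet
facet normal -0.743 0.503 -0.442
outer loop
vertex -0.842 1.512 -3.459
vertex -0.662 1.07 -4.264
vertex -1.272 0.705 -3.655
endloop
endfacet
facet normal -0.013 0.182 0.983
outer loop
vertex -0.141 1.33 -2.866
vertex -0.95 0.866 -2.791
vertex -0.138 0.41 -2.696
endloop
endfacet
facet normal -0.876 -0.295 0.381
outer loop
vertex -0.95 0.866 -2.791
vertex -1.272 0.705 -3.655
vertex -0.837 0.024 -3.183
endloop
endfacet
facet normal -0.657 -0.139 -0.741
outer loop
vertex -1.272 0.705 -3.655
vertex -0.662 1.07 -4.264
vertex -0.659 0.15 -4.094
endloop
endfacet
facet normal 0.341 0.434 -0.834
outer loop
vertex -0.662 1.07 -4.264
vertex 0.037 1.456 -3.777
vertex 0.15 0.614 -4.169
endloop
endfacet
facet normal 0.739 0.633 0.232
outer loop
vertex 0.037 1.456 -3.777
vertex -0.141 1.33 -2.866
vertex 0.472 0.775 -3.305
endloop
endfacet
facet normal 0.126 -0.857 0.499
outer loop
vertex 0.042 -0.032 -3.501
vertex -0.138 0.41 -2.696
vertex -0.837 0.024 -3.183
endloop
endfacet
facet normal -0.120 -0.980 -0.159
outer loop
vertex 0.042 -0.032 -3.501
vertex -0.837 0.024 -3.183
vertex -0.659 0.15 -4.094
endloop
endfacet
facet normal 0.345 -0.702 -0.623
outer loop
vertex 0.042 -0.032 -3.501
vertex -0.659 0.15 -4.094
vertex 0.15 0.614 -4.169
endloop
endfacet
facet normal 0.878 -0.407 -0.251
outer loop
vertex 0.042 -0.032 -3.501
vertex 0.15 0.614 -4.169
vertex 0.472 0.775 -3.305
endloop
endfacet
facet normal 0.743 -0.503 0.442
outer loop
vertex 0.042 -0.032 -3.501
vertex 0.472 0.775 -3.305
vertex -0.138 0.41 -2.696
endloop
endfacet
facet normal -0.341 -0.434 0.834
outer loop
vertex -0.837 0.024 -3.183
vertex -0.138 0.41 -2.696
vertex -0.95 0.866 -2.791
endloop
endfacet
facet normal -0.739 -0.633 -0.232
outer loop
vertex -0.659 0.15 -4.094
vertex -0.837 0.024 -3.183
vertex -1.272 0.705 -3.655
endloop
endfacet
facet normal 0.013 -0.182 -0.983
outer loop
vertex 0.15 0.614 -4.169
vertex -0.659 0.15 -4.094
vertex -0.662 1.07 -4.264
endloop
endfacet
facet normal 0.876 0.295 -0.381
outer loop
vertex 0.472 0.775 -3.305
vertex 0.15 0.614 -4.169
vertex 0.037 1.456 -3.777
endloop
endfacet
facet normal 0.657 0.139 0.741
outer loop
vertex -0.138 0.41 -2.696
vertex 0.472 0.775 -3.305
vertex -0.141 1.33 -2.866
endloop
endfacet
facet normal -0.270 0.115 -0.956
outer loop
vertex 3.243 0.118 1.034
vertex 2.457 -0.284 1.208
vertex 2.535 0.609 1.293
endloop
endfacet
facet normal 0.617 0.685 0.388
outer loop
vertex 3.243 0.118 1.034
vertex 2.535 0.609 1.293
vertex 2.863 -0.456 2.652
endloop
endfacet
facet normal -0.269 0.115 -0.956
outer loop
vertex 2.535 0.609 1.293
vertex 2.457 -0.284 1.208
vertex 1.748 0.207 1.466
endloop
endfacet
facet normal -0.237 0.736 0.634
outer loop
vertex 2.535 0.609 1.293
vertex 1.748 0.207 1.466
vertex 2.863 -0.456 2.652
endloop
endfacet
facet normal -0.269 0.114 -0.956
outer loop
vertex 1.748 0.207 1.466
vertex 2.457 -0.284 1.208
vertex 1.67 -0.685 1.382
endloop
endfacet
facet normal -0.729 -0.001 0.685
outer loop
vertex 1.748 0.207 1.466
vertex 1.67 -0.685 1.382
vertex 2.863 -0.456 2.652
endloop
endfacet
facet normal -0.270 0.115 -0.956
outer loop
vertex 1.67 -0.685 1.382
vertex 2.457 -0.284 1.208
vertex 2.379 -1.176 1.123
endloop
endfacet
facet normal -0.369 -0.790 0.489
outer loop
vertex 1.67 -0.685 1.382
vertex 2.379 -1.176 1.123
vertex 2.863 -0.456 2.652
endloop
endfacet
facet normal -0.269 0.115 -0.956
outer loop
vertex 2.379 -1.176 1.123
vertex 2.457 -0.284 1.208
vertex 3.165 -0.775 0.95
endloop
endfacet
facet normal 0.483 -0.841 0.243
outer loop
vertex 2.379 -1.176 1.123
vertex 3.165 -0.775 0.95
vertex 2.863 -0.456 2.652
endloop
endfacet
facet normal -0.270 0.114 -0.956
outer loop
vertex 3.165 -0.775 0.95
vertex 2.457 -0.284 1.208
vertex 3.243 0.118 1.034
endloop
endfacet
facet normal 0.976 -0.103 0.193
outer loop
vertex 3.165 -0.775 0.95
vertex 3.243 0.118 1.034
vertex 2.863 -0.456 2.652
endloop
endfacet

endsolid


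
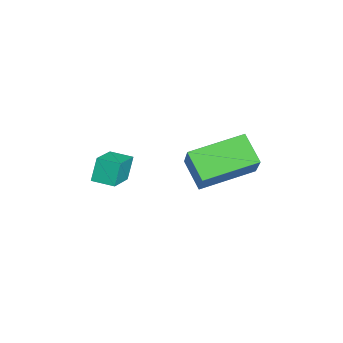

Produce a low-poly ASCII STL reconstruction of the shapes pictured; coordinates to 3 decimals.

solid 
facet normal -0.870 0.298 -0.392
outer loop
vertex 1.885 -2.559 0.137
vertex 2.183 -1.776 0.07
vertex 2.213 -2.759 -0.743
endloop
endfacet
facet normal -0.355 -0.932 0.080
outer loop
vertex 3.397 -3.164 -0.21
vertex 1.885 -2.559 0.137
vertex 2.213 -2.759 -0.743
endloop
endfacet
facet normal -0.870 0.298 -0.392
outer loop
vertex 2.213 -2.759 -0.743
vertex 2.183 -1.776 0.07
vertex 2.511 -1.977 -0.81
endloop
endfacet
facet normal 0.341 -0.209 -0.917
outer loop
vertex 2.511 -1.977 -0.81
vertex 3.397 -3.164 -0.21
vertex 2.213 -2.759 -0.743
endloop
endfacet
facet normal -0.341 0.208 0.917
outer loop
vertex 1.885 -2.559 0.137
vertex 3.367 -2.181 0.603
vertex 2.183 -1.776 0.07
endloop
endfacet
facet normal -0.354 -0.932 0.081
outer loop
vertex 3.069 -2.963 0.67
vertex 1.885 -2.559 0.137
vertex 3.397 -3.164 -0.21
endloop
endfacet
facet normal -0.341 0.209 0.916
outer loop
vertex 3.069 -2.963 0.67
vertex 3.367 -2.181 0.603
vertex 1.885 -2.559 0.137
endloop
endfacet
facet normal 0.355 0.931 -0.080
outer loop
vertex 2.183 -1.776 0.07
vertex 3.367 -2.181 0.603
vertex 2.511 -1.977 -0.81
endloop
endfacet
facet normal 0.341 -0.208 -0.916
outer loop
vertex 3.695 -2.381 -0.277
vertex 3.397 -3.164 -0.21
vertex 2.511 -1.977 -0.81
endloop
endfacet
facet normal 0.354 0.932 -0.080
outer loop
vertex 2.511 -1.977 -0.81
vertex 3.367 -2.181 0.603
vertex 3.695 -2.381 -0.277
endloop
endfacet
facet normal 0.870 -0.298 0.392
outer loop
vertex 3.695 -2.381 -0.277
vertex 3.069 -2.963 0.67
vertex 3.397 -3.164 -0.21
endloop
endfacet
facet normal 0.870 -0.298 0.392
outer loop
vertex 3.367 -2.181 0.603
vertex 3.069 -2.963 0.67
vertex 3.695 -2.381 -0.277
endloop
endfacet
facet normal -0.640 -0.053 -0.767
outer loop
vertex 1.024 -0.059 -1.027
vertex 0.355 1.897 -0.603
vertex 1.928 0.421 -1.814
endloop
endfacet
facet normal 0.317 -0.927 -0.201
outer loop
vertex 2.925 0.503 -0.617
vertex 1.024 -0.059 -1.027
vertex 1.928 0.421 -1.814
endloop
endfacet
facet normal -0.640 -0.052 -0.767
outer loop
vertex 1.928 0.421 -1.814
vertex 0.355 1.897 -0.603
vertex 1.258 2.377 -1.389
endloop
endfacet
facet normal 0.700 0.372 -0.609
outer loop
vertex 1.258 2.377 -1.389
vertex 2.925 0.503 -0.617
vertex 1.928 0.421 -1.814
endloop
endfacet
facet normal -0.701 -0.372 0.609
outer loop
vertex 1.024 -0.059 -1.027
vertex 1.352 1.979 0.594
vertex 0.355 1.897 -0.603
endloop
endfacet
facet normal 0.317 -0.927 -0.201
outer loop
vertex 2.022 0.023 0.169
vertex 1.024 -0.059 -1.027
vertex 2.925 0.503 -0.617
endloop
endfacet
facet normal -0.700 -0.372 0.610
outer loop
vertex 2.022 0.023 0.169
vertex 1.352 1.979 0.594
vertex 1.024 -0.059 -1.027
endloop
endfacet
facet normal -0.318 0.927 0.201
outer loop
vertex 0.355 1.897 -0.603
vertex 1.352 1.979 0.594
vertex 1.258 2.377 -1.389
endloop
endfacet
facet normal 0.700 0.372 -0.610
outer loop
vertex 2.256 2.459 -0.193
vertex 2.925 0.503 -0.617
vertex 1.258 2.377 -1.389
endloop
endfacet
facet normal -0.317 0.927 0.201
outer loop
vertex 1.258 2.377 -1.389
vertex 1.352 1.979 0.594
vertex 2.256 2.459 -0.193
endloop
endfacet
facet normal 0.640 0.053 0.767
outer loop
vertex 2.256 2.459 -0.193
vertex 2.022 0.023 0.169
vertex 2.925 0.503 -0.617
endloop
endfacet
facet normal 0.640 0.053 0.767
outer loop
vertex 1.352 1.979 0.594
vertex 2.022 0.023 0.169
vertex 2.256 2.459 -0.193
endloop
endfacet

endsolid
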